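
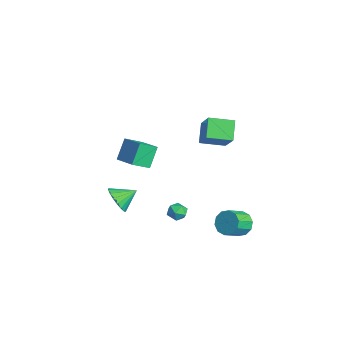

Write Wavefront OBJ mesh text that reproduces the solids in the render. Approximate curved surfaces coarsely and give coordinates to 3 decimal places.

v 2.402 0.567 -2.892
v 2.745 0.027 -2.767
v 1.815 0.393 -2.033
v 2.158 -0.147 -1.908
v 2.438 0.438 -1.845
v 2.801 0.546 -2.376
v 1.759 -0.126 -2.424
v 2.122 -0.018 -2.955
v 2.347 -0.401 -2.478
v 2.767 -0.053 -2.121
v 1.793 0.473 -2.679
v 2.213 0.821 -2.322
v 2.766 -2.3 2.464
v 2.935 -3.301 3.046
v 2.206 -1.717 3.631
v 2.375 -2.718 4.213
v 4.145 -1.822 2.887
v 4.314 -2.823 3.469
v 3.585 -1.239 4.054
v 3.754 -2.24 4.636
v 1.466 -2.975 -1.358
v 2.29 -2.803 -1.731
v 1.514 -1.865 -0.742
v 2.031 -2.64 -2.003
v 1.66 -2.544 -2.148
v 1.251 -2.533 -2.136
v 0.884 -2.61 -1.97
v 0.633 -2.759 -1.683
v 0.547 -2.95 -1.332
v 0.643 -3.147 -0.986
v 0.902 -3.309 -0.713
v 1.273 -3.405 -0.569
v 1.682 -3.416 -0.58
v 2.048 -3.34 -0.746
v 2.3 -3.191 -1.033
v 2.386 -2.999 -1.385
v 2.568 3.789 -3.948
v 3.283 3.865 -4.383
v 3.786 2.887 -3.728
v 3.072 2.811 -3.292
v 3.319 4.166 -3.962
v 3.822 3.188 -3.306
v 3.068 4.323 -3.535
v 3.572 3.345 -2.88
v 2.627 4.276 -3.266
v 3.13 3.298 -2.611
v 2.163 4.043 -3.257
v 2.666 3.065 -2.602
v 1.854 3.713 -3.512
v 2.357 2.735 -2.857
v 1.818 3.412 -3.934
v 2.321 2.434 -3.278
v 2.068 3.255 -4.36
v 2.572 2.277 -3.705
v 2.51 3.302 -4.629
v 3.013 2.324 -3.974
v 2.974 3.535 -4.638
v 3.477 2.557 -3.983
v -3.331 3.25 0.669
v -1.912 3.25 2.049
v -3.024 4.737 0.354
v -1.604 4.736 1.734
v -2.376 2.844 -0.314
v -0.956 2.843 1.066
v -2.068 4.33 -0.629
v -0.649 4.33 0.751
f 1 12 6
f 1 6 2
f 1 2 8
f 1 8 11
f 1 11 12
f 2 6 10
f 6 12 5
f 12 11 3
f 11 8 7
f 8 2 9
f 4 10 5
f 4 5 3
f 4 3 7
f 4 7 9
f 4 9 10
f 5 10 6
f 3 5 12
f 7 3 11
f 9 7 8
f 10 9 2
f 14 16 13
f 17 14 13
f 13 16 15
f 15 17 13
f 14 20 16
f 18 14 17
f 18 20 14
f 16 20 15
f 19 17 15
f 15 20 19
f 19 18 17
f 20 18 19
f 22 21 24
f 22 24 23
f 24 21 25
f 24 25 23
f 25 21 26
f 25 26 23
f 26 21 27
f 26 27 23
f 27 21 28
f 27 28 23
f 28 21 29
f 28 29 23
f 29 21 30
f 29 30 23
f 30 21 31
f 30 31 23
f 31 21 32
f 31 32 23
f 32 21 33
f 32 33 23
f 33 21 34
f 33 34 23
f 34 21 35
f 34 35 23
f 35 21 36
f 35 36 23
f 36 21 22
f 36 22 23
f 38 37 41
f 38 41 39
f 39 41 42
f 39 42 40
f 41 37 43
f 41 43 42
f 42 43 44
f 42 44 40
f 43 37 45
f 43 45 44
f 44 45 46
f 44 46 40
f 45 37 47
f 45 47 46
f 46 47 48
f 46 48 40
f 47 37 49
f 47 49 48
f 48 49 50
f 48 50 40
f 49 37 51
f 49 51 50
f 50 51 52
f 50 52 40
f 51 37 53
f 51 53 52
f 52 53 54
f 52 54 40
f 53 37 55
f 53 55 54
f 54 55 56
f 54 56 40
f 55 37 57
f 55 57 56
f 56 57 58
f 56 58 40
f 57 37 38
f 57 38 58
f 58 38 39
f 58 39 40
f 60 62 59
f 63 60 59
f 59 62 61
f 61 63 59
f 60 66 62
f 64 60 63
f 64 66 60
f 62 66 61
f 65 63 61
f 61 66 65
f 65 64 63
f 66 64 65



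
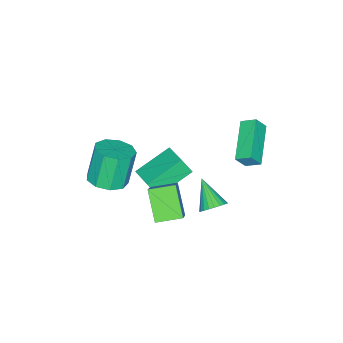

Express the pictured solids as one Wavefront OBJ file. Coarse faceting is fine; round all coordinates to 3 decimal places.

v -2.011 -2.874 -3.628
v -1.79 -3.337 -2.735
v -3.641 -2.028 -2.786
v -3.419 -2.491 -1.893
v -1.241 -1.769 -3.247
v -1.019 -2.232 -2.354
v -2.87 -0.923 -2.405
v -2.649 -1.386 -1.512
v 0.016 -1.047 -3.467
v -0.83 -1.942 -2.252
v -0.711 -0.034 -3.227
v -1.558 -0.929 -2.012
v 0.858 -0.651 -2.588
v 0.011 -1.546 -1.373
v 0.13 0.362 -2.348
v -0.716 -0.533 -1.133
v -0.153 -3.807 -2.087
v 0.566 -3.187 -1.843
v -0.089 -3.133 -0.05
v -0.807 -3.753 -0.293
v 0.028 -2.845 -2.05
v -0.627 -2.79 -0.257
v -0.595 -2.953 -2.274
v -1.249 -2.898 -0.48
v -1.01 -3.461 -2.41
v -1.665 -3.406 -0.617
v -1.025 -4.131 -2.395
v -1.679 -4.076 -0.602
v -0.631 -4.649 -2.236
v -1.286 -4.595 -0.442
v -0.014 -4.774 -2.007
v -0.668 -4.72 -0.213
v 0.539 -4.446 -1.815
v -0.116 -4.392 -0.021
v 0.768 -3.82 -1.751
v 0.113 -3.765 0.043
v -3.897 0.939 1.61
v -4.046 1.645 1.998
v -4.299 1.244 0.901
v -4.449 1.95 1.289
v -2.031 1.73 0.891
v -2.181 2.436 1.279
v -2.434 2.035 0.182
v -2.583 2.741 0.57
v 0.755 2.257 0.255
v 1.098 2.5 0.75
v 0.085 1.263 1.205
v 0.891 2.646 0.757
v 0.664 2.733 0.688
v 0.45 2.748 0.553
v 0.282 2.688 0.372
v 0.186 2.562 0.174
v 0.177 2.39 -0.013
v 0.256 2.198 -0.158
v 0.411 2.015 -0.241
v 0.618 1.869 -0.248
v 0.846 1.782 -0.179
v 1.06 1.767 -0.044
v 1.227 1.827 0.137
v 1.323 1.952 0.336
v 1.332 2.124 0.522
v 1.253 2.316 0.668
f 2 4 1
f 5 2 1
f 1 4 3
f 3 5 1
f 2 8 4
f 6 2 5
f 6 8 2
f 4 8 3
f 7 5 3
f 3 8 7
f 7 6 5
f 8 6 7
f 10 12 9
f 13 10 9
f 9 12 11
f 11 13 9
f 10 16 12
f 14 10 13
f 14 16 10
f 12 16 11
f 15 13 11
f 11 16 15
f 15 14 13
f 16 14 15
f 18 17 21
f 18 21 19
f 19 21 22
f 19 22 20
f 21 17 23
f 21 23 22
f 22 23 24
f 22 24 20
f 23 17 25
f 23 25 24
f 24 25 26
f 24 26 20
f 25 17 27
f 25 27 26
f 26 27 28
f 26 28 20
f 27 17 29
f 27 29 28
f 28 29 30
f 28 30 20
f 29 17 31
f 29 31 30
f 30 31 32
f 30 32 20
f 31 17 33
f 31 33 32
f 32 33 34
f 32 34 20
f 33 17 35
f 33 35 34
f 34 35 36
f 34 36 20
f 35 17 18
f 35 18 36
f 36 18 19
f 36 19 20
f 38 40 37
f 41 38 37
f 37 40 39
f 39 41 37
f 38 44 40
f 42 38 41
f 42 44 38
f 40 44 39
f 43 41 39
f 39 44 43
f 43 42 41
f 44 42 43
f 46 45 48
f 46 48 47
f 48 45 49
f 48 49 47
f 49 45 50
f 49 50 47
f 50 45 51
f 50 51 47
f 51 45 52
f 51 52 47
f 52 45 53
f 52 53 47
f 53 45 54
f 53 54 47
f 54 45 55
f 54 55 47
f 55 45 56
f 55 56 47
f 56 45 57
f 56 57 47
f 57 45 58
f 57 58 47
f 58 45 59
f 58 59 47
f 59 45 60
f 59 60 47
f 60 45 61
f 60 61 47
f 61 45 62
f 61 62 47
f 62 45 46
f 62 46 47



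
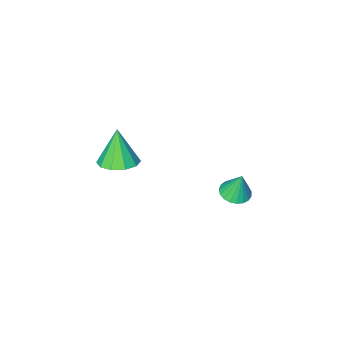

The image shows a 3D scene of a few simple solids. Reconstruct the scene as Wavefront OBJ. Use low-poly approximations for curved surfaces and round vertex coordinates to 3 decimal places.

v -2.698 3.191 -4.389
v -2.053 3.367 -4.347
v -2.842 3.429 -3.171
v -2.175 3.61 -4.409
v -2.388 3.78 -4.467
v -2.654 3.849 -4.512
v -2.928 3.804 -4.536
v -3.162 3.653 -4.534
v -3.316 3.422 -4.507
v -3.363 3.151 -4.46
v -3.295 2.888 -4.401
v -3.124 2.677 -4.34
v -2.879 2.555 -4.287
v -2.603 2.543 -4.252
v -2.343 2.643 -4.241
v -2.145 2.838 -4.255
v -2.042 3.094 -4.293
v 2.301 2.71 -0.005
v 3.124 2.77 0.149
v 2.059 2.21 1.485
v 2.906 3.226 0.266
v 2.456 3.485 0.28
v 1.947 3.447 0.185
v 1.573 3.128 0.017
v 1.477 2.649 -0.159
v 1.696 2.194 -0.276
v 2.146 1.935 -0.29
v 2.655 1.972 -0.195
v 3.029 2.291 -0.027
f 2 1 4
f 2 4 3
f 4 1 5
f 4 5 3
f 5 1 6
f 5 6 3
f 6 1 7
f 6 7 3
f 7 1 8
f 7 8 3
f 8 1 9
f 8 9 3
f 9 1 10
f 9 10 3
f 10 1 11
f 10 11 3
f 11 1 12
f 11 12 3
f 12 1 13
f 12 13 3
f 13 1 14
f 13 14 3
f 14 1 15
f 14 15 3
f 15 1 16
f 15 16 3
f 16 1 17
f 16 17 3
f 17 1 2
f 17 2 3
f 19 18 21
f 19 21 20
f 21 18 22
f 21 22 20
f 22 18 23
f 22 23 20
f 23 18 24
f 23 24 20
f 24 18 25
f 24 25 20
f 25 18 26
f 25 26 20
f 26 18 27
f 26 27 20
f 27 18 28
f 27 28 20
f 28 18 29
f 28 29 20
f 29 18 19
f 29 19 20



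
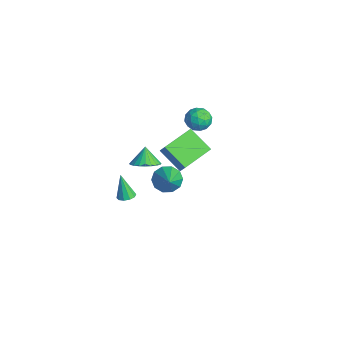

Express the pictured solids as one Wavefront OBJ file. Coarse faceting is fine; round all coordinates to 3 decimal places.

v 1.968 -4.106 2.214
v 2.649 -4.372 2.686
v 1.412 -3.874 3.146
v 2.72 -4.043 2.647
v 2.677 -3.723 2.542
v 2.526 -3.461 2.387
v 2.29 -3.298 2.205
v 2.006 -3.258 2.025
v 1.715 -3.346 1.874
v 1.463 -3.551 1.774
v 1.288 -3.84 1.742
v 1.216 -4.169 1.781
v 1.259 -4.489 1.886
v 1.41 -4.751 2.041
v 1.646 -4.914 2.223
v 1.931 -4.954 2.403
v 2.221 -4.866 2.554
v 2.473 -4.661 2.654
v -2.643 1.331 1.031
v -1.828 1.536 1.037
v -2.312 0.024 0.843
v -1.497 0.229 0.849
v -1.949 0.284 1.556
v -2.154 1.092 1.672
v -1.986 0.468 0.208
v -2.191 1.276 0.324
v -1.421 1.003 0.528
v -1.399 0.89 1.361
v -2.741 0.67 0.519
v -2.719 0.557 1.352
v -2.264 1.548 1.05
v -1.876 0.012 0.83
v -2.142 0.044 1.245
v -1.662 0.165 1.249
v -2.456 1.287 1.423
v -1.977 1.408 1.427
v -2.048 0.672 1.732
v -2.163 0.152 0.453
v -1.684 0.273 0.457
v -2.478 1.395 0.631
v -1.998 1.516 0.635
v -2.092 0.888 0.148
v -1.546 1.356 0.755
v -1.352 0.588 0.645
v -1.639 0.728 0.268
v -1.76 1.203 0.336
v -1.533 1.289 1.244
v -1.339 0.521 1.134
v -1.605 0.553 1.55
v -1.725 1.028 1.618
v -1.294 0.976 0.946
v -2.801 1.039 0.746
v -2.607 0.271 0.636
v -2.415 0.532 0.262
v -2.535 1.007 0.33
v -2.788 0.972 1.235
v -2.594 0.204 1.125
v -2.38 0.357 1.544
v -2.501 0.832 1.612
v -2.846 0.584 0.934
v 2.2 -3.352 3.291
v 2.755 -3.295 4.06
v 1.525 -1.557 3.644
v 2.08 -1.5 4.413
v 3.44 -2.7 2.347
v 3.995 -2.643 3.116
v 2.765 -0.905 2.7
v 3.32 -0.848 3.469
v -1.481 -3.913 -3.956
v -1.057 -3.572 -3.787
v -1.999 -4.047 -2.384
v -1.335 -3.37 -3.861
v -1.67 -3.375 -3.972
v -1.932 -3.586 -4.077
v -2.022 -3.922 -4.135
v -1.905 -4.254 -4.125
v -1.626 -4.456 -4.05
v -1.292 -4.451 -3.939
v -1.03 -4.24 -3.835
v -0.94 -3.904 -3.777
v -2.295 -1.054 -4.212
v -1.879 -1.517 -4.889
v -0.785 -1.546 -2.948
v -1.693 -0.98 -4.903
v -1.737 -0.471 -4.653
v -1.994 -0.185 -4.234
v -2.367 -0.231 -3.807
v -2.712 -0.592 -3.534
v -2.898 -1.129 -3.52
v -2.854 -1.637 -3.771
v -2.597 -1.923 -4.19
v -2.224 -1.877 -4.617
f 2 1 4
f 2 4 3
f 4 1 5
f 4 5 3
f 5 1 6
f 5 6 3
f 6 1 7
f 6 7 3
f 7 1 8
f 7 8 3
f 8 1 9
f 8 9 3
f 9 1 10
f 9 10 3
f 10 1 11
f 10 11 3
f 11 1 12
f 11 12 3
f 12 1 13
f 12 13 3
f 13 1 14
f 13 14 3
f 14 1 15
f 14 15 3
f 15 1 16
f 15 16 3
f 16 1 17
f 16 17 3
f 17 1 18
f 17 18 3
f 18 1 2
f 18 2 3
f 19 56 35
f 56 30 59
f 35 59 24
f 56 59 35
f 19 35 31
f 35 24 36
f 31 36 20
f 35 36 31
f 19 31 40
f 31 20 41
f 40 41 26
f 31 41 40
f 19 40 52
f 40 26 55
f 52 55 29
f 40 55 52
f 19 52 56
f 52 29 60
f 56 60 30
f 52 60 56
f 20 36 47
f 36 24 50
f 47 50 28
f 36 50 47
f 24 59 37
f 59 30 58
f 37 58 23
f 59 58 37
f 30 60 57
f 60 29 53
f 57 53 21
f 60 53 57
f 29 55 54
f 55 26 42
f 54 42 25
f 55 42 54
f 26 41 46
f 41 20 43
f 46 43 27
f 41 43 46
f 22 48 34
f 48 28 49
f 34 49 23
f 48 49 34
f 22 34 32
f 34 23 33
f 32 33 21
f 34 33 32
f 22 32 39
f 32 21 38
f 39 38 25
f 32 38 39
f 22 39 44
f 39 25 45
f 44 45 27
f 39 45 44
f 22 44 48
f 44 27 51
f 48 51 28
f 44 51 48
f 23 49 37
f 49 28 50
f 37 50 24
f 49 50 37
f 21 33 57
f 33 23 58
f 57 58 30
f 33 58 57
f 25 38 54
f 38 21 53
f 54 53 29
f 38 53 54
f 27 45 46
f 45 25 42
f 46 42 26
f 45 42 46
f 28 51 47
f 51 27 43
f 47 43 20
f 51 43 47
f 62 64 61
f 65 62 61
f 61 64 63
f 63 65 61
f 62 68 64
f 66 62 65
f 66 68 62
f 64 68 63
f 67 65 63
f 63 68 67
f 67 66 65
f 68 66 67
f 70 69 72
f 70 72 71
f 72 69 73
f 72 73 71
f 73 69 74
f 73 74 71
f 74 69 75
f 74 75 71
f 75 69 76
f 75 76 71
f 76 69 77
f 76 77 71
f 77 69 78
f 77 78 71
f 78 69 79
f 78 79 71
f 79 69 80
f 79 80 71
f 80 69 70
f 80 70 71
f 82 81 84
f 82 84 83
f 84 81 85
f 84 85 83
f 85 81 86
f 85 86 83
f 86 81 87
f 86 87 83
f 87 81 88
f 87 88 83
f 88 81 89
f 88 89 83
f 89 81 90
f 89 90 83
f 90 81 91
f 90 91 83
f 91 81 92
f 91 92 83
f 92 81 82
f 92 82 83



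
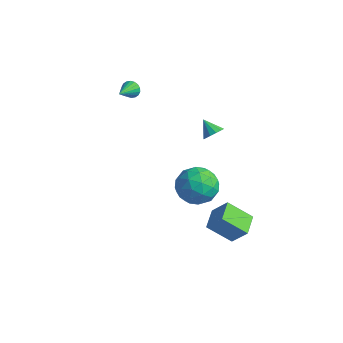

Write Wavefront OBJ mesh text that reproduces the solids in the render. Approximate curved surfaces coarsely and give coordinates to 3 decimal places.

v 2.653 2.177 -0.506
v 3.754 2.301 -0.021
v 2.566 0.339 0.161
v 3.667 0.463 0.646
v 2.73 1.073 1.108
v 2.784 2.209 0.696
v 3.536 0.431 -0.556
v 3.59 1.567 -0.968
v 4.299 1.222 -0.051
v 3.801 1.618 0.977
v 2.519 1.022 -0.837
v 2.021 1.418 0.191
v 3.211 2.4 -0.322
v 3.109 0.24 0.462
v 2.558 0.598 0.733
v 3.205 0.671 1.018
v 2.641 2.346 0.099
v 3.288 2.419 0.385
v 2.686 1.697 1.048
v 3.032 0.221 -0.245
v 3.679 0.294 0.041
v 3.115 1.969 -0.878
v 3.762 2.042 -0.593
v 3.634 0.943 -0.908
v 4.179 1.839 -0.055
v 4.128 0.759 0.337
v 4.051 0.74 -0.369
v 4.082 1.408 -0.611
v 3.886 2.072 0.55
v 3.835 0.992 0.941
v 3.284 1.35 1.213
v 3.316 2.018 0.971
v 4.207 1.438 0.532
v 2.485 1.648 -0.801
v 2.434 0.568 -0.41
v 3.004 0.622 -0.831
v 3.036 1.29 -1.073
v 2.192 1.881 -0.197
v 2.141 0.801 0.195
v 2.238 1.232 0.751
v 2.269 1.9 0.509
v 2.113 1.202 -0.392
v 3.113 2.063 -3.905
v 3.926 2.373 -2.86
v 2.431 3.163 -3.7
v 3.244 3.472 -2.654
v 4.156 2.908 -4.966
v 4.969 3.217 -3.92
v 3.474 4.007 -4.76
v 4.287 4.317 -3.715
v -3.139 2.651 3.201
v -2.753 2.61 2.811
v -2.741 1.469 3.719
v -2.637 2.728 2.991
v -2.62 2.831 3.213
v -2.706 2.898 3.432
v -2.877 2.916 3.605
v -3.101 2.882 3.699
v -3.332 2.801 3.693
v -3.525 2.691 3.59
v -3.642 2.573 3.41
v -3.659 2.47 3.189
v -3.573 2.403 2.97
v -3.401 2.385 2.797
v -3.177 2.42 2.703
v -2.946 2.5 2.709
v 2.585 3.062 2.81
v 2.969 3.188 3.267
v 1.795 3.078 3.47
v 2.869 3.49 3.139
v 2.678 3.657 2.907
v 2.458 3.635 2.644
v 2.278 3.431 2.433
v 2.196 3.11 2.343
v 2.238 2.773 2.4
v 2.389 2.529 2.588
v 2.603 2.453 2.846
v 2.812 2.571 3.093
v 2.948 2.845 3.25
f 1 38 17
f 38 12 41
f 17 41 6
f 38 41 17
f 1 17 13
f 17 6 18
f 13 18 2
f 17 18 13
f 1 13 22
f 13 2 23
f 22 23 8
f 13 23 22
f 1 22 34
f 22 8 37
f 34 37 11
f 22 37 34
f 1 34 38
f 34 11 42
f 38 42 12
f 34 42 38
f 2 18 29
f 18 6 32
f 29 32 10
f 18 32 29
f 6 41 19
f 41 12 40
f 19 40 5
f 41 40 19
f 12 42 39
f 42 11 35
f 39 35 3
f 42 35 39
f 11 37 36
f 37 8 24
f 36 24 7
f 37 24 36
f 8 23 28
f 23 2 25
f 28 25 9
f 23 25 28
f 4 30 16
f 30 10 31
f 16 31 5
f 30 31 16
f 4 16 14
f 16 5 15
f 14 15 3
f 16 15 14
f 4 14 21
f 14 3 20
f 21 20 7
f 14 20 21
f 4 21 26
f 21 7 27
f 26 27 9
f 21 27 26
f 4 26 30
f 26 9 33
f 30 33 10
f 26 33 30
f 5 31 19
f 31 10 32
f 19 32 6
f 31 32 19
f 3 15 39
f 15 5 40
f 39 40 12
f 15 40 39
f 7 20 36
f 20 3 35
f 36 35 11
f 20 35 36
f 9 27 28
f 27 7 24
f 28 24 8
f 27 24 28
f 10 33 29
f 33 9 25
f 29 25 2
f 33 25 29
f 44 46 43
f 47 44 43
f 43 46 45
f 45 47 43
f 44 50 46
f 48 44 47
f 48 50 44
f 46 50 45
f 49 47 45
f 45 50 49
f 49 48 47
f 50 48 49
f 52 51 54
f 52 54 53
f 54 51 55
f 54 55 53
f 55 51 56
f 55 56 53
f 56 51 57
f 56 57 53
f 57 51 58
f 57 58 53
f 58 51 59
f 58 59 53
f 59 51 60
f 59 60 53
f 60 51 61
f 60 61 53
f 61 51 62
f 61 62 53
f 62 51 63
f 62 63 53
f 63 51 64
f 63 64 53
f 64 51 65
f 64 65 53
f 65 51 66
f 65 66 53
f 66 51 52
f 66 52 53
f 68 67 70
f 68 70 69
f 70 67 71
f 70 71 69
f 71 67 72
f 71 72 69
f 72 67 73
f 72 73 69
f 73 67 74
f 73 74 69
f 74 67 75
f 74 75 69
f 75 67 76
f 75 76 69
f 76 67 77
f 76 77 69
f 77 67 78
f 77 78 69
f 78 67 79
f 78 79 69
f 79 67 68
f 79 68 69



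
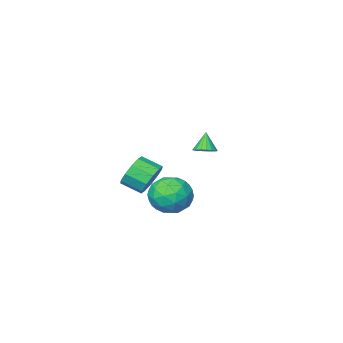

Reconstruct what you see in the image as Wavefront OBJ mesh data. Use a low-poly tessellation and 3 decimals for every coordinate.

v 0.83 1.468 -1.861
v 1.281 1.93 -0.902
v 2.539 1.37 -2.618
v 2.99 1.832 -1.659
v 2.549 0.763 -1.634
v 1.493 0.824 -1.166
v 2.327 2.476 -2.354
v 1.271 2.537 -1.886
v 2.207 2.553 -1.207
v 2.344 1.495 -0.761
v 1.476 1.805 -2.759
v 1.613 0.747 -2.313
v 0.906 1.707 -1.315
v 2.914 1.593 -2.205
v 2.655 0.964 -2.19
v 2.92 1.236 -1.626
v 1.03 1.057 -1.47
v 1.295 1.329 -0.906
v 2.04 0.643 -1.336
v 2.525 1.971 -2.614
v 2.79 2.243 -2.05
v 0.9 2.064 -1.894
v 1.165 2.336 -1.33
v 1.78 2.657 -2.184
v 1.715 2.345 -0.93
v 2.719 2.288 -1.375
v 2.33 2.666 -1.784
v 1.709 2.702 -1.509
v 1.796 1.723 -0.668
v 2.8 1.666 -1.114
v 2.54 1.038 -1.099
v 1.92 1.073 -0.823
v 2.339 2.09 -0.848
v 1.02 1.634 -2.406
v 2.024 1.577 -2.852
v 1.9 2.227 -2.697
v 1.28 2.262 -2.421
v 1.101 1.012 -2.145
v 2.105 0.955 -2.59
v 2.111 0.598 -2.011
v 1.49 0.634 -1.736
v 1.481 1.21 -2.672
v 2.855 1.531 -0.581
v 3.41 1.488 -1.326
v 4.02 0.666 -0.824
v 3.465 0.709 -0.079
v 3.631 1.874 -0.962
v 4.241 1.052 -0.46
v 3.556 2.129 -0.453
v 4.165 1.307 0.049
v 3.213 2.156 0.008
v 3.822 1.334 0.51
v 2.733 1.944 0.243
v 3.343 1.122 0.745
v 2.3 1.574 0.164
v 2.91 0.752 0.666
v 2.079 1.188 -0.2
v 2.689 0.366 0.302
v 2.155 0.933 -0.709
v 2.764 0.111 -0.207
v 2.498 0.906 -1.17
v 3.107 0.084 -0.668
v 2.977 1.118 -1.405
v 3.587 0.296 -0.903
v -3.137 -2.815 -1.616
v -2.553 -2.738 -1.393
v -3.483 -3.225 -0.564
v -2.674 -2.491 -1.337
v -2.887 -2.309 -1.336
v -3.15 -2.227 -1.391
v -3.41 -2.262 -1.49
v -3.616 -2.406 -1.614
v -3.727 -2.631 -1.738
v -3.721 -2.893 -1.838
v -3.6 -3.14 -1.894
v -3.387 -3.322 -1.895
v -3.124 -3.404 -1.84
v -2.864 -3.369 -1.741
v -2.658 -3.225 -1.617
v -2.547 -3 -1.493
f 1 38 17
f 38 12 41
f 17 41 6
f 38 41 17
f 1 17 13
f 17 6 18
f 13 18 2
f 17 18 13
f 1 13 22
f 13 2 23
f 22 23 8
f 13 23 22
f 1 22 34
f 22 8 37
f 34 37 11
f 22 37 34
f 1 34 38
f 34 11 42
f 38 42 12
f 34 42 38
f 2 18 29
f 18 6 32
f 29 32 10
f 18 32 29
f 6 41 19
f 41 12 40
f 19 40 5
f 41 40 19
f 12 42 39
f 42 11 35
f 39 35 3
f 42 35 39
f 11 37 36
f 37 8 24
f 36 24 7
f 37 24 36
f 8 23 28
f 23 2 25
f 28 25 9
f 23 25 28
f 4 30 16
f 30 10 31
f 16 31 5
f 30 31 16
f 4 16 14
f 16 5 15
f 14 15 3
f 16 15 14
f 4 14 21
f 14 3 20
f 21 20 7
f 14 20 21
f 4 21 26
f 21 7 27
f 26 27 9
f 21 27 26
f 4 26 30
f 26 9 33
f 30 33 10
f 26 33 30
f 5 31 19
f 31 10 32
f 19 32 6
f 31 32 19
f 3 15 39
f 15 5 40
f 39 40 12
f 15 40 39
f 7 20 36
f 20 3 35
f 36 35 11
f 20 35 36
f 9 27 28
f 27 7 24
f 28 24 8
f 27 24 28
f 10 33 29
f 33 9 25
f 29 25 2
f 33 25 29
f 44 43 47
f 44 47 45
f 45 47 48
f 45 48 46
f 47 43 49
f 47 49 48
f 48 49 50
f 48 50 46
f 49 43 51
f 49 51 50
f 50 51 52
f 50 52 46
f 51 43 53
f 51 53 52
f 52 53 54
f 52 54 46
f 53 43 55
f 53 55 54
f 54 55 56
f 54 56 46
f 55 43 57
f 55 57 56
f 56 57 58
f 56 58 46
f 57 43 59
f 57 59 58
f 58 59 60
f 58 60 46
f 59 43 61
f 59 61 60
f 60 61 62
f 60 62 46
f 61 43 63
f 61 63 62
f 62 63 64
f 62 64 46
f 63 43 44
f 63 44 64
f 64 44 45
f 64 45 46
f 66 65 68
f 66 68 67
f 68 65 69
f 68 69 67
f 69 65 70
f 69 70 67
f 70 65 71
f 70 71 67
f 71 65 72
f 71 72 67
f 72 65 73
f 72 73 67
f 73 65 74
f 73 74 67
f 74 65 75
f 74 75 67
f 75 65 76
f 75 76 67
f 76 65 77
f 76 77 67
f 77 65 78
f 77 78 67
f 78 65 79
f 78 79 67
f 79 65 80
f 79 80 67
f 80 65 66
f 80 66 67



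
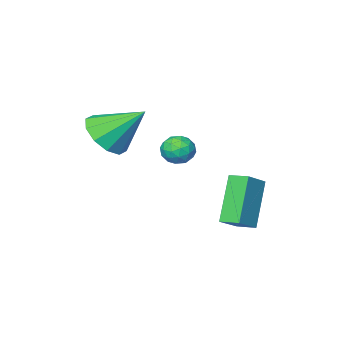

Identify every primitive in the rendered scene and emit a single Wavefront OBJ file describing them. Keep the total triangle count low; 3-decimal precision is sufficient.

v 0.189 0.315 -2.192
v 1.159 0.594 -1.562
v -0.119 1.062 -2.049
v 0.852 1.34 -1.419
v 1.128 1.04 -3.961
v 2.099 1.318 -3.331
v 0.821 1.786 -3.818
v 1.791 2.065 -3.188
v 3.958 -3.045 -0.158
v 4.847 -2.449 -0.016
v 3.002 -1.935 1.158
v 4.49 -2.173 -0.508
v 3.93 -2.23 -0.866
v 3.38 -2.599 -0.954
v 3.052 -3.138 -0.738
v 3.069 -3.642 -0.3
v 3.426 -3.918 0.192
v 3.986 -3.86 0.55
v 4.536 -3.492 0.638
v 4.864 -2.953 0.422
v 3.632 1.45 0.141
v 4.072 1.221 0.58
v 3.048 0.559 0.26
v 3.488 0.33 0.699
v 3.105 0.847 0.854
v 3.466 1.398 0.781
v 3.654 0.382 0.059
v 4.015 0.933 -0.014
v 4.086 0.561 0.53
v 3.746 0.848 1.02
v 3.374 0.932 -0.18
v 3.034 1.219 0.31
v 3.903 1.414 0.35
v 3.217 0.366 0.49
v 2.992 0.67 0.581
v 3.25 0.535 0.839
v 3.547 1.518 0.468
v 3.805 1.383 0.726
v 3.237 1.163 0.887
v 3.315 0.397 0.114
v 3.573 0.262 0.372
v 3.87 1.245 0.001
v 4.128 1.11 0.259
v 3.883 0.617 -0.047
v 4.17 0.891 0.579
v 3.827 0.367 0.648
v 3.925 0.398 0.272
v 4.136 0.722 0.229
v 3.97 1.06 0.867
v 3.627 0.536 0.937
v 3.402 0.84 1.028
v 3.614 1.164 0.985
v 3.978 0.672 0.837
v 3.493 1.244 -0.097
v 3.15 0.72 -0.027
v 3.506 0.616 -0.145
v 3.718 0.94 -0.188
v 3.293 1.413 0.192
v 2.95 0.889 0.261
v 2.984 1.058 0.611
v 3.195 1.382 0.568
v 3.142 1.108 0.003
f 2 4 1
f 5 2 1
f 1 4 3
f 3 5 1
f 2 8 4
f 6 2 5
f 6 8 2
f 4 8 3
f 7 5 3
f 3 8 7
f 7 6 5
f 8 6 7
f 10 9 12
f 10 12 11
f 12 9 13
f 12 13 11
f 13 9 14
f 13 14 11
f 14 9 15
f 14 15 11
f 15 9 16
f 15 16 11
f 16 9 17
f 16 17 11
f 17 9 18
f 17 18 11
f 18 9 19
f 18 19 11
f 19 9 20
f 19 20 11
f 20 9 10
f 20 10 11
f 21 58 37
f 58 32 61
f 37 61 26
f 58 61 37
f 21 37 33
f 37 26 38
f 33 38 22
f 37 38 33
f 21 33 42
f 33 22 43
f 42 43 28
f 33 43 42
f 21 42 54
f 42 28 57
f 54 57 31
f 42 57 54
f 21 54 58
f 54 31 62
f 58 62 32
f 54 62 58
f 22 38 49
f 38 26 52
f 49 52 30
f 38 52 49
f 26 61 39
f 61 32 60
f 39 60 25
f 61 60 39
f 32 62 59
f 62 31 55
f 59 55 23
f 62 55 59
f 31 57 56
f 57 28 44
f 56 44 27
f 57 44 56
f 28 43 48
f 43 22 45
f 48 45 29
f 43 45 48
f 24 50 36
f 50 30 51
f 36 51 25
f 50 51 36
f 24 36 34
f 36 25 35
f 34 35 23
f 36 35 34
f 24 34 41
f 34 23 40
f 41 40 27
f 34 40 41
f 24 41 46
f 41 27 47
f 46 47 29
f 41 47 46
f 24 46 50
f 46 29 53
f 50 53 30
f 46 53 50
f 25 51 39
f 51 30 52
f 39 52 26
f 51 52 39
f 23 35 59
f 35 25 60
f 59 60 32
f 35 60 59
f 27 40 56
f 40 23 55
f 56 55 31
f 40 55 56
f 29 47 48
f 47 27 44
f 48 44 28
f 47 44 48
f 30 53 49
f 53 29 45
f 49 45 22
f 53 45 49



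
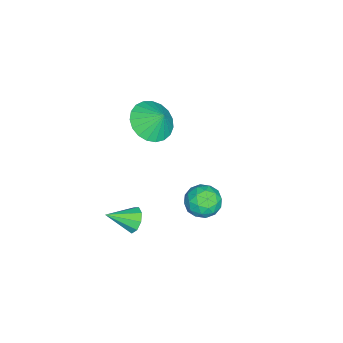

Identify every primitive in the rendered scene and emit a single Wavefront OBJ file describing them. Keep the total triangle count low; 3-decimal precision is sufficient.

v 2.201 4.389 0.944
v 3.006 4.541 0.922
v 2.414 3.379 1.778
v 3.219 3.531 1.756
v 2.711 4.06 2.124
v 2.58 4.684 1.608
v 2.84 3.236 1.092
v 2.709 3.86 0.576
v 3.402 3.828 1.014
v 3.322 4.338 1.652
v 2.098 3.582 1.048
v 2.018 4.092 1.686
v 2.585 4.554 0.86
v 2.835 3.366 1.84
v 2.537 3.677 2.056
v 3.01 3.767 2.044
v 2.334 4.638 1.263
v 2.808 4.727 1.25
v 2.634 4.445 1.956
v 2.612 3.193 1.45
v 3.086 3.282 1.437
v 2.41 4.153 0.656
v 2.883 4.243 0.644
v 2.786 3.475 0.744
v 3.291 4.224 0.901
v 3.416 3.631 1.391
v 3.193 3.457 1.001
v 3.116 3.824 0.698
v 3.244 4.524 1.276
v 3.369 3.93 1.766
v 3.071 4.241 1.982
v 2.993 4.608 1.679
v 3.476 4.105 1.33
v 2.051 3.99 0.934
v 2.176 3.396 1.424
v 2.427 3.312 1.021
v 2.349 3.679 0.718
v 2.004 4.289 1.309
v 2.129 3.696 1.799
v 2.304 4.096 2.002
v 2.227 4.463 1.699
v 1.944 3.815 1.37
v -2.431 0.404 0.506
v -1.578 -0.208 0.714
v -2.189 1.036 1.374
v -1.407 0.1 0.443
v -1.412 0.461 0.182
v -1.594 0.811 -0.022
v -1.92 1.092 -0.136
v -2.335 1.253 -0.138
v -2.766 1.268 -0.029
v -3.139 1.134 0.173
v -3.39 0.873 0.432
v -3.474 0.531 0.704
v -3.379 0.168 0.942
v -3.119 -0.155 1.104
v -2.741 -0.381 1.163
v -2.308 -0.471 1.109
v -1.897 -0.41 0.95
v 2.557 1.039 -1.067
v 2.893 1.436 -0.695
v 3.083 -0.019 -0.413
v 2.504 1.355 -0.513
v 2.139 1.125 -0.59
v 1.969 0.855 -0.89
v 2.075 0.671 -1.273
v 2.406 0.659 -1.559
v 2.807 0.825 -1.615
v 3.091 1.09 -1.415
v 3.125 1.332 -1.051
f 1 38 17
f 38 12 41
f 17 41 6
f 38 41 17
f 1 17 13
f 17 6 18
f 13 18 2
f 17 18 13
f 1 13 22
f 13 2 23
f 22 23 8
f 13 23 22
f 1 22 34
f 22 8 37
f 34 37 11
f 22 37 34
f 1 34 38
f 34 11 42
f 38 42 12
f 34 42 38
f 2 18 29
f 18 6 32
f 29 32 10
f 18 32 29
f 6 41 19
f 41 12 40
f 19 40 5
f 41 40 19
f 12 42 39
f 42 11 35
f 39 35 3
f 42 35 39
f 11 37 36
f 37 8 24
f 36 24 7
f 37 24 36
f 8 23 28
f 23 2 25
f 28 25 9
f 23 25 28
f 4 30 16
f 30 10 31
f 16 31 5
f 30 31 16
f 4 16 14
f 16 5 15
f 14 15 3
f 16 15 14
f 4 14 21
f 14 3 20
f 21 20 7
f 14 20 21
f 4 21 26
f 21 7 27
f 26 27 9
f 21 27 26
f 4 26 30
f 26 9 33
f 30 33 10
f 26 33 30
f 5 31 19
f 31 10 32
f 19 32 6
f 31 32 19
f 3 15 39
f 15 5 40
f 39 40 12
f 15 40 39
f 7 20 36
f 20 3 35
f 36 35 11
f 20 35 36
f 9 27 28
f 27 7 24
f 28 24 8
f 27 24 28
f 10 33 29
f 33 9 25
f 29 25 2
f 33 25 29
f 44 43 46
f 44 46 45
f 46 43 47
f 46 47 45
f 47 43 48
f 47 48 45
f 48 43 49
f 48 49 45
f 49 43 50
f 49 50 45
f 50 43 51
f 50 51 45
f 51 43 52
f 51 52 45
f 52 43 53
f 52 53 45
f 53 43 54
f 53 54 45
f 54 43 55
f 54 55 45
f 55 43 56
f 55 56 45
f 56 43 57
f 56 57 45
f 57 43 58
f 57 58 45
f 58 43 59
f 58 59 45
f 59 43 44
f 59 44 45
f 61 60 63
f 61 63 62
f 63 60 64
f 63 64 62
f 64 60 65
f 64 65 62
f 65 60 66
f 65 66 62
f 66 60 67
f 66 67 62
f 67 60 68
f 67 68 62
f 68 60 69
f 68 69 62
f 69 60 70
f 69 70 62
f 70 60 61
f 70 61 62



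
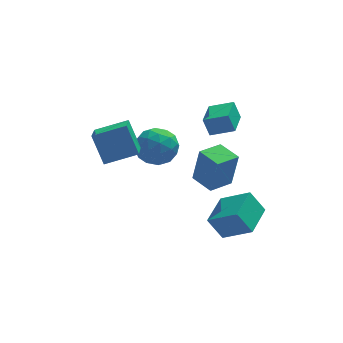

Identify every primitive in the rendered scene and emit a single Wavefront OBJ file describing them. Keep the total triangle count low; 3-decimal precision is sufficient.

v 1.305 2.3 0.701
v 1.002 2.56 1.672
v 1.878 3.861 0.462
v 1.574 4.121 1.433
v 2.486 1.939 1.167
v 2.182 2.199 2.138
v 3.058 3.5 0.928
v 2.755 3.76 1.899
v 0.493 2.439 -2.568
v 0.825 2.428 -0.576
v 1.676 3.18 -2.761
v 2.008 3.169 -0.769
v 1.192 1.291 -2.691
v 1.524 1.28 -0.699
v 2.375 2.032 -2.884
v 2.707 2.021 -0.892
v -4.159 -0.205 1.255
v -4.614 0.665 2.68
v -3.841 1.49 0.323
v -4.296 2.359 1.747
v -2.504 -0.219 1.793
v -2.959 0.65 3.217
v -2.186 1.475 0.86
v -2.641 2.345 2.285
v 1.197 -2.016 -3.42
v 0.504 -1.707 -2.279
v 2.131 -0.402 -3.29
v 1.437 -0.092 -2.15
v 2.463 -2.828 -2.43
v 1.769 -2.518 -1.29
v 3.396 -1.213 -2.301
v 2.703 -0.904 -1.16
v -2.293 2.431 0.018
v -1.355 3.105 0.079
v -1.305 0.995 0.701
v -0.367 1.669 0.762
v -1.262 1.857 1.471
v -1.872 2.744 1.049
v -0.788 1.356 -0.269
v -1.398 2.243 -0.691
v -0.425 2.44 -0.098
v -0.718 2.75 0.977
v -1.942 1.35 -0.197
v -2.235 1.66 0.878
v -1.91 2.894 -0.011
v -0.75 1.206 0.791
v -1.276 1.316 1.208
v -0.724 1.713 1.244
v -2.214 2.682 0.559
v -1.663 3.078 0.595
v -1.609 2.345 1.413
v -0.997 1.022 0.185
v -0.446 1.418 0.221
v -1.936 2.387 -0.464
v -1.384 2.784 -0.428
v -1.051 1.755 -0.633
v -0.812 2.899 -0.079
v -0.232 2.055 0.322
v -0.479 1.871 -0.284
v -0.838 2.393 -0.532
v -0.984 3.082 0.552
v -0.404 2.238 0.954
v -0.93 2.348 1.37
v -1.289 2.87 1.122
v -0.438 2.691 0.448
v -2.256 1.862 -0.174
v -1.676 1.018 0.228
v -1.371 1.23 -0.342
v -1.73 1.752 -0.59
v -2.428 2.045 0.458
v -1.848 1.201 0.859
v -1.822 1.707 1.312
v -2.181 2.229 1.064
v -2.222 1.409 0.332
f 2 4 1
f 5 2 1
f 1 4 3
f 3 5 1
f 2 8 4
f 6 2 5
f 6 8 2
f 4 8 3
f 7 5 3
f 3 8 7
f 7 6 5
f 8 6 7
f 10 12 9
f 13 10 9
f 9 12 11
f 11 13 9
f 10 16 12
f 14 10 13
f 14 16 10
f 12 16 11
f 15 13 11
f 11 16 15
f 15 14 13
f 16 14 15
f 18 20 17
f 21 18 17
f 17 20 19
f 19 21 17
f 18 24 20
f 22 18 21
f 22 24 18
f 20 24 19
f 23 21 19
f 19 24 23
f 23 22 21
f 24 22 23
f 26 28 25
f 29 26 25
f 25 28 27
f 27 29 25
f 26 32 28
f 30 26 29
f 30 32 26
f 28 32 27
f 31 29 27
f 27 32 31
f 31 30 29
f 32 30 31
f 33 70 49
f 70 44 73
f 49 73 38
f 70 73 49
f 33 49 45
f 49 38 50
f 45 50 34
f 49 50 45
f 33 45 54
f 45 34 55
f 54 55 40
f 45 55 54
f 33 54 66
f 54 40 69
f 66 69 43
f 54 69 66
f 33 66 70
f 66 43 74
f 70 74 44
f 66 74 70
f 34 50 61
f 50 38 64
f 61 64 42
f 50 64 61
f 38 73 51
f 73 44 72
f 51 72 37
f 73 72 51
f 44 74 71
f 74 43 67
f 71 67 35
f 74 67 71
f 43 69 68
f 69 40 56
f 68 56 39
f 69 56 68
f 40 55 60
f 55 34 57
f 60 57 41
f 55 57 60
f 36 62 48
f 62 42 63
f 48 63 37
f 62 63 48
f 36 48 46
f 48 37 47
f 46 47 35
f 48 47 46
f 36 46 53
f 46 35 52
f 53 52 39
f 46 52 53
f 36 53 58
f 53 39 59
f 58 59 41
f 53 59 58
f 36 58 62
f 58 41 65
f 62 65 42
f 58 65 62
f 37 63 51
f 63 42 64
f 51 64 38
f 63 64 51
f 35 47 71
f 47 37 72
f 71 72 44
f 47 72 71
f 39 52 68
f 52 35 67
f 68 67 43
f 52 67 68
f 41 59 60
f 59 39 56
f 60 56 40
f 59 56 60
f 42 65 61
f 65 41 57
f 61 57 34
f 65 57 61



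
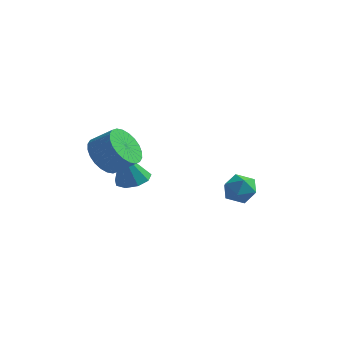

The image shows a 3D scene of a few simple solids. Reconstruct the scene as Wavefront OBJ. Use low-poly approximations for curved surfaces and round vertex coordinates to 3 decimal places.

v 1.725 2.802 1.214
v 2.43 3.013 0.998
v 1.63 2.087 0.202
v 2.335 2.298 -0.014
v 2.24 1.851 0.603
v 2.299 2.293 1.228
v 1.761 2.807 -0.028
v 1.82 3.249 0.597
v 2.453 3.017 0.23
v 2.749 2.425 0.62
v 1.311 2.675 0.58
v 1.607 2.083 0.97
v -2.967 3.265 -0.192
v -2.448 2.7 -0.249
v -3.273 2.815 1.492
v -2.214 3.143 -0.088
v -2.333 3.644 0.024
v -2.748 3.967 0.035
v -3.266 3.962 -0.06
v -3.644 3.631 -0.217
v -3.705 3.129 -0.363
v -3.421 2.69 -0.428
v -2.924 2.521 -0.383
v -3.166 1.22 1.883
v -2.686 1.631 1.161
v -1.774 1.751 1.834
v -2.254 1.34 2.557
v -2.844 1.93 1.322
v -1.933 2.049 1.996
v -3.052 2.12 1.569
v -2.14 2.24 2.243
v -3.277 2.174 1.864
v -2.365 2.293 2.538
v -3.485 2.082 2.161
v -2.573 2.201 2.835
v -3.644 1.859 2.417
v -2.733 1.979 3.091
v -3.731 1.539 2.591
v -2.819 1.658 3.265
v -3.731 1.17 2.657
v -2.82 1.29 3.331
v -3.646 0.809 2.606
v -2.734 0.929 3.279
v -3.487 0.511 2.444
v -2.576 0.63 3.118
v -3.28 0.32 2.197
v -2.368 0.44 2.871
v -3.055 0.267 1.902
v -2.143 0.386 2.576
v -2.847 0.359 1.605
v -1.935 0.478 2.279
v -2.687 0.581 1.349
v -1.776 0.701 2.023
v -2.601 0.902 1.175
v -1.689 1.021 1.849
v -2.6 1.27 1.109
v -1.689 1.39 1.783
f 1 12 6
f 1 6 2
f 1 2 8
f 1 8 11
f 1 11 12
f 2 6 10
f 6 12 5
f 12 11 3
f 11 8 7
f 8 2 9
f 4 10 5
f 4 5 3
f 4 3 7
f 4 7 9
f 4 9 10
f 5 10 6
f 3 5 12
f 7 3 11
f 9 7 8
f 10 9 2
f 14 13 16
f 14 16 15
f 16 13 17
f 16 17 15
f 17 13 18
f 17 18 15
f 18 13 19
f 18 19 15
f 19 13 20
f 19 20 15
f 20 13 21
f 20 21 15
f 21 13 22
f 21 22 15
f 22 13 23
f 22 23 15
f 23 13 14
f 23 14 15
f 25 24 28
f 25 28 26
f 26 28 29
f 26 29 27
f 28 24 30
f 28 30 29
f 29 30 31
f 29 31 27
f 30 24 32
f 30 32 31
f 31 32 33
f 31 33 27
f 32 24 34
f 32 34 33
f 33 34 35
f 33 35 27
f 34 24 36
f 34 36 35
f 35 36 37
f 35 37 27
f 36 24 38
f 36 38 37
f 37 38 39
f 37 39 27
f 38 24 40
f 38 40 39
f 39 40 41
f 39 41 27
f 40 24 42
f 40 42 41
f 41 42 43
f 41 43 27
f 42 24 44
f 42 44 43
f 43 44 45
f 43 45 27
f 44 24 46
f 44 46 45
f 45 46 47
f 45 47 27
f 46 24 48
f 46 48 47
f 47 48 49
f 47 49 27
f 48 24 50
f 48 50 49
f 49 50 51
f 49 51 27
f 50 24 52
f 50 52 51
f 51 52 53
f 51 53 27
f 52 24 54
f 52 54 53
f 53 54 55
f 53 55 27
f 54 24 56
f 54 56 55
f 55 56 57
f 55 57 27
f 56 24 25
f 56 25 57
f 57 25 26
f 57 26 27



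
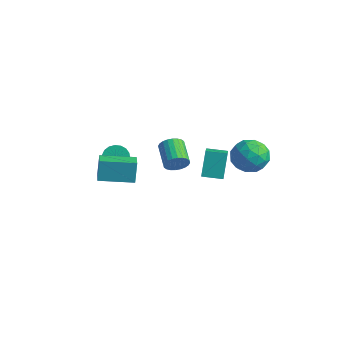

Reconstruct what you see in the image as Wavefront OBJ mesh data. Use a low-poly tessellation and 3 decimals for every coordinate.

v -1.897 1.668 -2.845
v -1.505 1.804 -2.138
v -2.87 2.668 -1.547
v -3.263 2.532 -2.255
v -1.417 2.06 -2.309
v -2.782 2.924 -1.718
v -1.402 2.257 -2.561
v -2.767 3.12 -1.97
v -1.463 2.363 -2.856
v -2.828 3.227 -2.266
v -1.589 2.364 -3.15
v -2.954 3.228 -2.56
v -1.763 2.259 -3.398
v -3.128 3.123 -2.807
v -1.957 2.064 -3.561
v -3.322 2.928 -2.97
v -2.142 1.809 -3.615
v -3.507 2.672 -3.025
v -2.29 1.532 -3.553
v -3.655 2.396 -2.962
v -2.378 1.276 -3.382
v -3.743 2.14 -2.791
v -2.393 1.08 -3.13
v -3.758 1.943 -2.539
v -2.332 0.973 -2.834
v -3.697 1.837 -2.244
v -2.206 0.972 -2.54
v -3.571 1.836 -1.95
v -2.032 1.077 -2.293
v -3.397 1.941 -1.702
v -1.838 1.272 -2.13
v -3.203 2.136 -1.539
v -1.653 1.528 -2.075
v -3.018 2.391 -1.485
v -0.893 2.832 -3.769
v 0.354 1.514 -2.655
v -1.402 3.683 -2.195
v -0.154 2.365 -1.08
v 0.114 3.675 -3.9
v 1.362 2.357 -2.785
v -0.394 4.526 -2.325
v 0.853 3.208 -1.211
v -2.274 -4.354 -0.756
v -2.509 -3.958 0.598
v -0.808 -2.781 -0.961
v -1.044 -2.385 0.393
v -1.336 -5.175 -0.353
v -1.572 -4.779 1.001
v 0.129 -3.602 -0.558
v -0.106 -3.206 0.796
v -4.088 -1.196 -2.129
v -3.467 -0.667 -2.207
v -2.531 -1.574 -0.909
v -3.152 -2.104 -0.831
v -3.674 -0.512 -1.949
v -2.738 -1.419 -0.651
v -3.963 -0.492 -1.727
v -3.027 -1.4 -0.429
v -4.277 -0.613 -1.585
v -3.341 -1.52 -0.287
v -4.553 -0.848 -1.55
v -3.617 -1.756 -0.252
v -4.738 -1.153 -1.63
v -3.801 -2.06 -0.332
v -4.793 -1.466 -1.809
v -3.857 -2.374 -0.511
v -4.709 -1.726 -2.051
v -3.773 -2.633 -0.753
v -4.502 -1.881 -2.309
v -3.566 -2.788 -1.011
v -4.213 -1.9 -2.531
v -3.277 -2.808 -1.233
v -3.899 -1.78 -2.673
v -2.963 -2.687 -1.375
v -3.623 -1.544 -2.708
v -2.687 -2.452 -1.41
v -3.439 -1.24 -2.628
v -2.502 -2.147 -1.33
v -3.383 -0.926 -2.449
v -2.447 -1.834 -1.151
v 3.257 3.001 0.974
v 4.391 2.945 0.473
v 3.289 1.015 1.267
v 4.423 0.959 0.766
v 4.258 1.506 1.867
v 4.238 2.734 1.686
v 3.442 1.226 0.054
v 3.422 2.454 -0.127
v 4.505 1.848 -0.096
v 5.009 2.022 1.025
v 2.671 1.938 0.715
v 3.175 2.112 1.836
v 3.821 3.147 0.698
v 3.859 0.813 1.042
v 3.762 1.134 1.689
v 4.428 1.102 1.395
v 3.731 3.023 1.411
v 4.398 2.99 1.116
v 4.319 2.145 1.936
v 3.282 0.97 0.624
v 3.949 0.937 0.329
v 3.252 2.858 0.345
v 3.918 2.826 0.051
v 3.361 1.815 -0.196
v 4.555 2.47 0.069
v 4.573 1.303 0.241
v 3.997 1.46 -0.177
v 3.985 2.181 -0.284
v 4.851 2.572 0.728
v 4.87 1.405 0.899
v 4.773 1.726 1.547
v 4.761 2.448 1.441
v 4.918 1.927 0.393
v 2.81 2.555 0.841
v 2.829 1.388 1.012
v 2.919 1.512 0.299
v 2.907 2.234 0.193
v 3.107 2.657 1.499
v 3.125 1.49 1.671
v 3.695 1.779 2.024
v 3.683 2.5 1.917
v 2.762 2.033 1.347
f 2 1 5
f 2 5 3
f 3 5 6
f 3 6 4
f 5 1 7
f 5 7 6
f 6 7 8
f 6 8 4
f 7 1 9
f 7 9 8
f 8 9 10
f 8 10 4
f 9 1 11
f 9 11 10
f 10 11 12
f 10 12 4
f 11 1 13
f 11 13 12
f 12 13 14
f 12 14 4
f 13 1 15
f 13 15 14
f 14 15 16
f 14 16 4
f 15 1 17
f 15 17 16
f 16 17 18
f 16 18 4
f 17 1 19
f 17 19 18
f 18 19 20
f 18 20 4
f 19 1 21
f 19 21 20
f 20 21 22
f 20 22 4
f 21 1 23
f 21 23 22
f 22 23 24
f 22 24 4
f 23 1 25
f 23 25 24
f 24 25 26
f 24 26 4
f 25 1 27
f 25 27 26
f 26 27 28
f 26 28 4
f 27 1 29
f 27 29 28
f 28 29 30
f 28 30 4
f 29 1 31
f 29 31 30
f 30 31 32
f 30 32 4
f 31 1 33
f 31 33 32
f 32 33 34
f 32 34 4
f 33 1 2
f 33 2 34
f 34 2 3
f 34 3 4
f 36 38 35
f 39 36 35
f 35 38 37
f 37 39 35
f 36 42 38
f 40 36 39
f 40 42 36
f 38 42 37
f 41 39 37
f 37 42 41
f 41 40 39
f 42 40 41
f 44 46 43
f 47 44 43
f 43 46 45
f 45 47 43
f 44 50 46
f 48 44 47
f 48 50 44
f 46 50 45
f 49 47 45
f 45 50 49
f 49 48 47
f 50 48 49
f 52 51 55
f 52 55 53
f 53 55 56
f 53 56 54
f 55 51 57
f 55 57 56
f 56 57 58
f 56 58 54
f 57 51 59
f 57 59 58
f 58 59 60
f 58 60 54
f 59 51 61
f 59 61 60
f 60 61 62
f 60 62 54
f 61 51 63
f 61 63 62
f 62 63 64
f 62 64 54
f 63 51 65
f 63 65 64
f 64 65 66
f 64 66 54
f 65 51 67
f 65 67 66
f 66 67 68
f 66 68 54
f 67 51 69
f 67 69 68
f 68 69 70
f 68 70 54
f 69 51 71
f 69 71 70
f 70 71 72
f 70 72 54
f 71 51 73
f 71 73 72
f 72 73 74
f 72 74 54
f 73 51 75
f 73 75 74
f 74 75 76
f 74 76 54
f 75 51 77
f 75 77 76
f 76 77 78
f 76 78 54
f 77 51 79
f 77 79 78
f 78 79 80
f 78 80 54
f 79 51 52
f 79 52 80
f 80 52 53
f 80 53 54
f 81 118 97
f 118 92 121
f 97 121 86
f 118 121 97
f 81 97 93
f 97 86 98
f 93 98 82
f 97 98 93
f 81 93 102
f 93 82 103
f 102 103 88
f 93 103 102
f 81 102 114
f 102 88 117
f 114 117 91
f 102 117 114
f 81 114 118
f 114 91 122
f 118 122 92
f 114 122 118
f 82 98 109
f 98 86 112
f 109 112 90
f 98 112 109
f 86 121 99
f 121 92 120
f 99 120 85
f 121 120 99
f 92 122 119
f 122 91 115
f 119 115 83
f 122 115 119
f 91 117 116
f 117 88 104
f 116 104 87
f 117 104 116
f 88 103 108
f 103 82 105
f 108 105 89
f 103 105 108
f 84 110 96
f 110 90 111
f 96 111 85
f 110 111 96
f 84 96 94
f 96 85 95
f 94 95 83
f 96 95 94
f 84 94 101
f 94 83 100
f 101 100 87
f 94 100 101
f 84 101 106
f 101 87 107
f 106 107 89
f 101 107 106
f 84 106 110
f 106 89 113
f 110 113 90
f 106 113 110
f 85 111 99
f 111 90 112
f 99 112 86
f 111 112 99
f 83 95 119
f 95 85 120
f 119 120 92
f 95 120 119
f 87 100 116
f 100 83 115
f 116 115 91
f 100 115 116
f 89 107 108
f 107 87 104
f 108 104 88
f 107 104 108
f 90 113 109
f 113 89 105
f 109 105 82
f 113 105 109



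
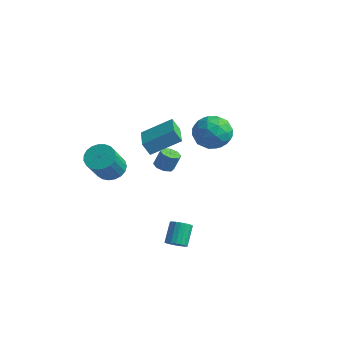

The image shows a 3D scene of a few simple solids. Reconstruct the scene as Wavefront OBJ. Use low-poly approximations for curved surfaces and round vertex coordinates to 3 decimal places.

v -1.667 -0.67 2.443
v -2.059 -0.873 3.193
v -0.563 0.652 3.379
v -0.955 0.449 4.129
v -0.185 -2.169 2.811
v -0.577 -2.372 3.561
v 0.919 -0.847 3.747
v 0.527 -1.05 4.497
v -1.218 4.557 0.823
v -0.046 4.529 1.261
v -1.674 2.931 1.939
v -0.502 2.903 2.377
v -1.272 3.83 2.712
v -0.991 4.835 2.022
v -0.729 2.625 1.178
v -0.448 3.63 0.488
v 0.256 3.335 1.48
v -0.08 4.079 2.428
v -1.64 3.381 0.772
v -1.976 4.125 1.72
v -0.592 4.686 0.944
v -1.128 2.774 2.256
v -1.581 3.319 2.453
v -0.892 3.302 2.71
v -1.148 4.866 1.392
v -0.459 4.849 1.649
v -1.179 4.438 2.502
v -1.261 2.611 1.551
v -0.572 2.594 1.808
v -0.828 4.158 0.49
v -0.139 4.141 0.747
v -0.541 3.022 0.698
v 0.274 3.968 1.33
v 0.007 3.012 1.986
v -0.127 2.848 1.281
v 0.038 3.439 0.876
v 0.077 4.405 1.887
v -0.191 3.449 2.543
v -0.644 3.994 2.74
v -0.478 4.585 2.335
v 0.255 3.703 2.016
v -1.529 4.011 0.657
v -1.797 3.055 1.313
v -1.242 2.875 0.865
v -1.076 3.466 0.46
v -1.727 4.448 1.214
v -1.994 3.492 1.87
v -1.758 4.021 2.324
v -1.593 4.612 1.919
v -1.975 3.757 1.184
v 2.259 -2.808 -2.959
v 2.577 -3.161 -2.53
v 2.179 -2.286 -1.513
v 1.861 -1.932 -1.941
v 2.773 -2.973 -2.615
v 2.375 -2.098 -1.598
v 2.867 -2.753 -2.768
v 2.469 -1.877 -1.751
v 2.842 -2.543 -2.959
v 2.444 -1.667 -1.942
v 2.7 -2.386 -3.15
v 2.302 -1.51 -2.133
v 2.472 -2.312 -3.303
v 2.073 -1.436 -2.285
v 2.201 -2.336 -3.387
v 1.803 -1.461 -2.37
v 1.941 -2.454 -3.387
v 1.543 -1.579 -2.37
v 1.745 -2.642 -3.302
v 1.347 -1.767 -2.285
v 1.651 -2.863 -3.149
v 1.253 -1.987 -2.132
v 1.676 -3.073 -2.958
v 1.278 -2.197 -1.941
v 1.818 -3.23 -2.767
v 1.42 -2.354 -1.75
v 2.047 -3.304 -2.615
v 1.648 -2.428 -1.597
v 2.317 -3.279 -2.53
v 1.919 -2.404 -1.513
v -2.918 -2.429 0.733
v -2.427 -1.757 1.125
v -2.032 -2.998 2.759
v -2.522 -3.671 2.367
v -2.778 -1.689 1.261
v -2.382 -2.931 2.895
v -3.153 -1.749 1.306
v -2.758 -2.991 2.94
v -3.487 -1.927 1.252
v -3.092 -3.168 2.886
v -3.723 -2.191 1.108
v -3.328 -3.433 2.743
v -3.82 -2.497 0.899
v -3.425 -3.738 2.534
v -3.76 -2.791 0.662
v -3.365 -4.032 2.296
v -3.555 -3.022 0.437
v -3.16 -4.264 2.071
v -3.24 -3.151 0.262
v -2.845 -4.393 1.897
v -2.869 -3.155 0.17
v -2.474 -4.397 1.804
v -2.506 -3.034 0.174
v -2.111 -4.275 1.809
v -2.215 -2.808 0.276
v -1.82 -4.049 1.91
v -2.045 -2.516 0.456
v -1.649 -3.758 2.09
v -2.025 -2.21 0.684
v -1.63 -3.451 2.318
v -2.161 -1.941 0.921
v -1.766 -3.183 2.555
v -2.445 1.374 -0.794
v -2.009 0.919 -0.778
v -1.74 1.211 0.269
v -2.175 1.666 0.254
v -1.833 1.338 -0.941
v -1.564 1.63 0.107
v -2.015 1.777 -1.017
v -1.746 2.07 0.031
v -2.449 1.981 -0.962
v -2.18 2.273 0.085
v -2.88 1.829 -0.809
v -2.611 2.121 0.238
v -3.056 1.41 -0.647
v -2.787 1.702 0.401
v -2.874 0.97 -0.571
v -2.605 1.263 0.477
v -2.44 0.767 -0.625
v -2.171 1.059 0.422
f 2 4 1
f 5 2 1
f 1 4 3
f 3 5 1
f 2 8 4
f 6 2 5
f 6 8 2
f 4 8 3
f 7 5 3
f 3 8 7
f 7 6 5
f 8 6 7
f 9 46 25
f 46 20 49
f 25 49 14
f 46 49 25
f 9 25 21
f 25 14 26
f 21 26 10
f 25 26 21
f 9 21 30
f 21 10 31
f 30 31 16
f 21 31 30
f 9 30 42
f 30 16 45
f 42 45 19
f 30 45 42
f 9 42 46
f 42 19 50
f 46 50 20
f 42 50 46
f 10 26 37
f 26 14 40
f 37 40 18
f 26 40 37
f 14 49 27
f 49 20 48
f 27 48 13
f 49 48 27
f 20 50 47
f 50 19 43
f 47 43 11
f 50 43 47
f 19 45 44
f 45 16 32
f 44 32 15
f 45 32 44
f 16 31 36
f 31 10 33
f 36 33 17
f 31 33 36
f 12 38 24
f 38 18 39
f 24 39 13
f 38 39 24
f 12 24 22
f 24 13 23
f 22 23 11
f 24 23 22
f 12 22 29
f 22 11 28
f 29 28 15
f 22 28 29
f 12 29 34
f 29 15 35
f 34 35 17
f 29 35 34
f 12 34 38
f 34 17 41
f 38 41 18
f 34 41 38
f 13 39 27
f 39 18 40
f 27 40 14
f 39 40 27
f 11 23 47
f 23 13 48
f 47 48 20
f 23 48 47
f 15 28 44
f 28 11 43
f 44 43 19
f 28 43 44
f 17 35 36
f 35 15 32
f 36 32 16
f 35 32 36
f 18 41 37
f 41 17 33
f 37 33 10
f 41 33 37
f 52 51 55
f 52 55 53
f 53 55 56
f 53 56 54
f 55 51 57
f 55 57 56
f 56 57 58
f 56 58 54
f 57 51 59
f 57 59 58
f 58 59 60
f 58 60 54
f 59 51 61
f 59 61 60
f 60 61 62
f 60 62 54
f 61 51 63
f 61 63 62
f 62 63 64
f 62 64 54
f 63 51 65
f 63 65 64
f 64 65 66
f 64 66 54
f 65 51 67
f 65 67 66
f 66 67 68
f 66 68 54
f 67 51 69
f 67 69 68
f 68 69 70
f 68 70 54
f 69 51 71
f 69 71 70
f 70 71 72
f 70 72 54
f 71 51 73
f 71 73 72
f 72 73 74
f 72 74 54
f 73 51 75
f 73 75 74
f 74 75 76
f 74 76 54
f 75 51 77
f 75 77 76
f 76 77 78
f 76 78 54
f 77 51 79
f 77 79 78
f 78 79 80
f 78 80 54
f 79 51 52
f 79 52 80
f 80 52 53
f 80 53 54
f 82 81 85
f 82 85 83
f 83 85 86
f 83 86 84
f 85 81 87
f 85 87 86
f 86 87 88
f 86 88 84
f 87 81 89
f 87 89 88
f 88 89 90
f 88 90 84
f 89 81 91
f 89 91 90
f 90 91 92
f 90 92 84
f 91 81 93
f 91 93 92
f 92 93 94
f 92 94 84
f 93 81 95
f 93 95 94
f 94 95 96
f 94 96 84
f 95 81 97
f 95 97 96
f 96 97 98
f 96 98 84
f 97 81 99
f 97 99 98
f 98 99 100
f 98 100 84
f 99 81 101
f 99 101 100
f 100 101 102
f 100 102 84
f 101 81 103
f 101 103 102
f 102 103 104
f 102 104 84
f 103 81 105
f 103 105 104
f 104 105 106
f 104 106 84
f 105 81 107
f 105 107 106
f 106 107 108
f 106 108 84
f 107 81 109
f 107 109 108
f 108 109 110
f 108 110 84
f 109 81 111
f 109 111 110
f 110 111 112
f 110 112 84
f 111 81 82
f 111 82 112
f 112 82 83
f 112 83 84
f 114 113 117
f 114 117 115
f 115 117 118
f 115 118 116
f 117 113 119
f 117 119 118
f 118 119 120
f 118 120 116
f 119 113 121
f 119 121 120
f 120 121 122
f 120 122 116
f 121 113 123
f 121 123 122
f 122 123 124
f 122 124 116
f 123 113 125
f 123 125 124
f 124 125 126
f 124 126 116
f 125 113 127
f 125 127 126
f 126 127 128
f 126 128 116
f 127 113 129
f 127 129 128
f 128 129 130
f 128 130 116
f 129 113 114
f 129 114 130
f 130 114 115
f 130 115 116



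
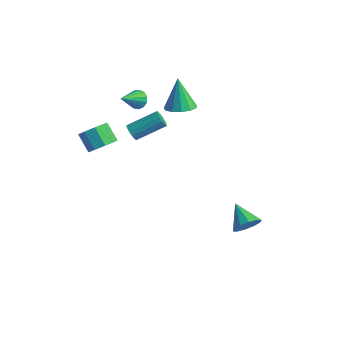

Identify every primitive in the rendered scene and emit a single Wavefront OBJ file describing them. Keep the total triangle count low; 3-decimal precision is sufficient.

v -2.994 -3.088 1.22
v -2.371 -2.859 1.812
v -3.283 -2.604 2.673
v -3.906 -2.832 2.08
v -2.539 -2.372 1.489
v -3.451 -2.117 2.35
v -2.92 -2.219 1.04
v -3.833 -1.964 1.901
v -3.336 -2.473 0.675
v -4.248 -2.218 1.536
v -3.592 -3.014 0.564
v -4.504 -2.759 1.425
v -3.568 -3.59 0.761
v -4.48 -3.335 1.621
v -3.275 -3.931 1.172
v -4.187 -3.675 2.033
v -2.851 -3.877 1.605
v -3.763 -3.622 2.466
v -2.494 -3.454 1.858
v -3.406 -3.199 2.719
v 4.138 0.558 -4.387
v 4.645 0.762 -3.71
v 2.862 1.162 -3.613
v 4.64 1.182 -4.046
v 4.443 1.363 -4.512
v 4.13 1.237 -4.93
v 3.82 0.852 -5.141
v 3.631 0.355 -5.064
v 3.636 -0.065 -4.728
v 3.833 -0.247 -4.262
v 4.146 -0.121 -3.843
v 4.456 0.264 -3.632
v -1.549 1.91 1.921
v -0.701 1.714 2.246
v -2.151 2.43 3.799
v -0.693 2.22 2.109
v -0.957 2.627 1.912
v -1.409 2.807 1.717
v -1.906 2.702 1.587
v -2.289 2.345 1.563
v -2.438 1.851 1.653
v -2.304 1.375 1.827
v -1.931 1.069 2.031
v -1.437 1.03 2.2
v -0.978 1.271 2.28
v -3.735 0.868 2.176
v -3.401 0.532 1.73
v -3.865 -0.468 3.084
v -3.154 0.667 1.964
v -3.091 0.866 2.266
v -3.233 1.065 2.538
v -3.534 1.202 2.696
v -3.899 1.232 2.688
v -4.212 1.147 2.518
v -4.373 0.973 2.239
v -4.332 0.765 1.94
v -4.101 0.59 1.716
v -3.754 0.503 1.638
v -3.722 0.262 -0.34
v -3.267 0.104 -0.644
v -2.202 1.479 0.237
v -2.658 1.638 0.54
v -3.399 0.311 -0.807
v -2.334 1.686 0.074
v -3.618 0.505 -0.846
v -2.553 1.88 0.035
v -3.865 0.634 -0.749
v -2.8 2.009 0.132
v -4.074 0.663 -0.542
v -3.009 2.039 0.339
v -4.188 0.585 -0.282
v -3.123 1.961 0.599
v -4.178 0.421 -0.037
v -3.113 1.796 0.844
v -4.046 0.214 0.126
v -2.981 1.589 1.007
v -3.827 0.02 0.165
v -2.762 1.395 1.046
v -3.58 -0.109 0.068
v -2.515 1.266 0.949
v -3.371 -0.139 -0.139
v -2.306 1.237 0.742
v -3.257 -0.061 -0.399
v -2.192 1.315 0.482
f 2 1 5
f 2 5 3
f 3 5 6
f 3 6 4
f 5 1 7
f 5 7 6
f 6 7 8
f 6 8 4
f 7 1 9
f 7 9 8
f 8 9 10
f 8 10 4
f 9 1 11
f 9 11 10
f 10 11 12
f 10 12 4
f 11 1 13
f 11 13 12
f 12 13 14
f 12 14 4
f 13 1 15
f 13 15 14
f 14 15 16
f 14 16 4
f 15 1 17
f 15 17 16
f 16 17 18
f 16 18 4
f 17 1 19
f 17 19 18
f 18 19 20
f 18 20 4
f 19 1 2
f 19 2 20
f 20 2 3
f 20 3 4
f 22 21 24
f 22 24 23
f 24 21 25
f 24 25 23
f 25 21 26
f 25 26 23
f 26 21 27
f 26 27 23
f 27 21 28
f 27 28 23
f 28 21 29
f 28 29 23
f 29 21 30
f 29 30 23
f 30 21 31
f 30 31 23
f 31 21 32
f 31 32 23
f 32 21 22
f 32 22 23
f 34 33 36
f 34 36 35
f 36 33 37
f 36 37 35
f 37 33 38
f 37 38 35
f 38 33 39
f 38 39 35
f 39 33 40
f 39 40 35
f 40 33 41
f 40 41 35
f 41 33 42
f 41 42 35
f 42 33 43
f 42 43 35
f 43 33 44
f 43 44 35
f 44 33 45
f 44 45 35
f 45 33 34
f 45 34 35
f 47 46 49
f 47 49 48
f 49 46 50
f 49 50 48
f 50 46 51
f 50 51 48
f 51 46 52
f 51 52 48
f 52 46 53
f 52 53 48
f 53 46 54
f 53 54 48
f 54 46 55
f 54 55 48
f 55 46 56
f 55 56 48
f 56 46 57
f 56 57 48
f 57 46 58
f 57 58 48
f 58 46 47
f 58 47 48
f 60 59 63
f 60 63 61
f 61 63 64
f 61 64 62
f 63 59 65
f 63 65 64
f 64 65 66
f 64 66 62
f 65 59 67
f 65 67 66
f 66 67 68
f 66 68 62
f 67 59 69
f 67 69 68
f 68 69 70
f 68 70 62
f 69 59 71
f 69 71 70
f 70 71 72
f 70 72 62
f 71 59 73
f 71 73 72
f 72 73 74
f 72 74 62
f 73 59 75
f 73 75 74
f 74 75 76
f 74 76 62
f 75 59 77
f 75 77 76
f 76 77 78
f 76 78 62
f 77 59 79
f 77 79 78
f 78 79 80
f 78 80 62
f 79 59 81
f 79 81 80
f 80 81 82
f 80 82 62
f 81 59 83
f 81 83 82
f 82 83 84
f 82 84 62
f 83 59 60
f 83 60 84
f 84 60 61
f 84 61 62



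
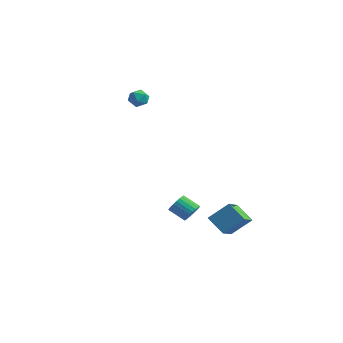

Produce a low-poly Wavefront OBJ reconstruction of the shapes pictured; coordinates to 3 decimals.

v 4.157 2.333 -3.784
v 3.117 2.301 -2.988
v 3.634 3.552 -4.419
v 2.594 3.52 -3.623
v 4.886 3.16 -2.797
v 3.846 3.128 -2.001
v 4.363 4.379 -3.432
v 3.323 4.347 -2.636
v 2.885 1.378 -2.422
v 3.27 1.22 -1.962
v 2.419 0.904 -1.358
v 2.035 1.062 -1.818
v 3.224 1.451 -1.907
v 2.373 1.135 -1.304
v 3.125 1.67 -1.931
v 2.275 1.355 -1.327
v 2.991 1.846 -2.029
v 2.14 1.53 -1.425
v 2.84 1.95 -2.187
v 1.989 1.634 -1.583
v 2.696 1.967 -2.381
v 1.845 1.651 -1.777
v 2.581 1.894 -2.581
v 1.73 1.578 -1.977
v 2.512 1.743 -2.757
v 1.662 1.427 -2.153
v 2.501 1.536 -2.882
v 1.65 1.22 -2.278
v 2.547 1.305 -2.936
v 1.696 0.989 -2.333
v 2.645 1.085 -2.913
v 1.795 0.77 -2.309
v 2.78 0.91 -2.815
v 1.929 0.594 -2.211
v 2.931 0.806 -2.657
v 2.08 0.49 -2.053
v 3.075 0.789 -2.463
v 2.224 0.473 -1.859
v 3.19 0.862 -2.263
v 2.339 0.546 -1.659
v 3.258 1.013 -2.087
v 2.408 0.697 -1.483
v -2.895 3.642 3.337
v -2.354 3.372 3.581
v -3.466 3.188 4.099
v -2.925 2.918 4.343
v -3.014 3.563 4.382
v -2.661 3.844 3.911
v -3.159 2.716 3.769
v -2.806 2.997 3.298
v -2.517 2.8 3.848
v -2.427 3.324 4.227
v -3.393 3.236 3.453
v -3.303 3.76 3.832
f 2 4 1
f 5 2 1
f 1 4 3
f 3 5 1
f 2 8 4
f 6 2 5
f 6 8 2
f 4 8 3
f 7 5 3
f 3 8 7
f 7 6 5
f 8 6 7
f 10 9 13
f 10 13 11
f 11 13 14
f 11 14 12
f 13 9 15
f 13 15 14
f 14 15 16
f 14 16 12
f 15 9 17
f 15 17 16
f 16 17 18
f 16 18 12
f 17 9 19
f 17 19 18
f 18 19 20
f 18 20 12
f 19 9 21
f 19 21 20
f 20 21 22
f 20 22 12
f 21 9 23
f 21 23 22
f 22 23 24
f 22 24 12
f 23 9 25
f 23 25 24
f 24 25 26
f 24 26 12
f 25 9 27
f 25 27 26
f 26 27 28
f 26 28 12
f 27 9 29
f 27 29 28
f 28 29 30
f 28 30 12
f 29 9 31
f 29 31 30
f 30 31 32
f 30 32 12
f 31 9 33
f 31 33 32
f 32 33 34
f 32 34 12
f 33 9 35
f 33 35 34
f 34 35 36
f 34 36 12
f 35 9 37
f 35 37 36
f 36 37 38
f 36 38 12
f 37 9 39
f 37 39 38
f 38 39 40
f 38 40 12
f 39 9 41
f 39 41 40
f 40 41 42
f 40 42 12
f 41 9 10
f 41 10 42
f 42 10 11
f 42 11 12
f 43 54 48
f 43 48 44
f 43 44 50
f 43 50 53
f 43 53 54
f 44 48 52
f 48 54 47
f 54 53 45
f 53 50 49
f 50 44 51
f 46 52 47
f 46 47 45
f 46 45 49
f 46 49 51
f 46 51 52
f 47 52 48
f 45 47 54
f 49 45 53
f 51 49 50
f 52 51 44



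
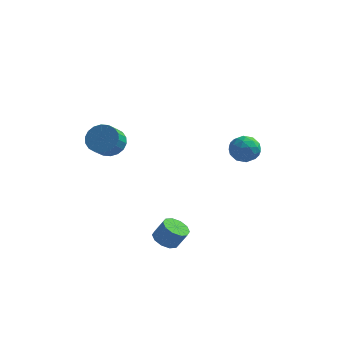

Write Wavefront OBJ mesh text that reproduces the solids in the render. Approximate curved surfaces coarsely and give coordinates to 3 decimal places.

v 3.907 3.22 -1.096
v 4.372 3.105 -0.329
v 3.308 1.895 -0.931
v 3.773 1.78 -0.164
v 3.103 2.387 -0.201
v 3.473 3.206 -0.302
v 4.207 1.794 -0.958
v 4.577 2.613 -1.059
v 4.557 2.224 -0.243
v 3.875 2.59 0.225
v 3.805 2.41 -1.485
v 3.123 2.776 -1.017
v 4.192 3.279 -0.727
v 3.488 1.721 -0.533
v 3.095 2.078 -0.555
v 3.368 2.01 -0.104
v 3.664 3.338 -0.711
v 3.937 3.27 -0.26
v 3.192 2.848 -0.185
v 3.743 1.73 -1
v 4.016 1.662 -0.549
v 4.312 2.99 -1.156
v 4.585 2.922 -0.705
v 4.488 2.152 -1.075
v 4.574 2.694 -0.226
v 4.222 1.915 -0.129
v 4.477 1.923 -0.595
v 4.694 2.404 -0.655
v 4.173 2.909 0.049
v 3.821 2.13 0.146
v 3.428 2.486 0.125
v 3.645 2.968 0.065
v 4.282 2.391 0.1
v 3.859 2.87 -1.406
v 3.507 2.091 -1.309
v 4.035 2.032 -1.325
v 4.252 2.514 -1.385
v 3.458 3.085 -1.131
v 3.106 2.306 -1.034
v 2.986 2.596 -0.605
v 3.203 3.077 -0.665
v 3.398 2.609 -1.36
v 1.124 -3.099 -4.457
v 1.755 -2.89 -4.826
v 2.306 -2.833 -3.853
v 1.676 -3.041 -3.483
v 1.517 -2.501 -4.714
v 2.068 -2.444 -3.741
v 1.129 -2.34 -4.504
v 1.681 -2.283 -3.531
v 0.739 -2.469 -4.275
v 1.291 -2.412 -3.302
v 0.497 -2.838 -4.116
v 1.048 -2.781 -3.143
v 0.494 -3.307 -4.087
v 1.045 -3.25 -3.114
v 0.732 -3.696 -4.199
v 1.283 -3.639 -3.226
v 1.119 -3.857 -4.409
v 1.671 -3.8 -3.436
v 1.509 -3.728 -4.638
v 2.061 -3.671 -3.665
v 1.752 -3.359 -4.797
v 2.303 -3.302 -3.824
v -1.641 -3.238 2.232
v -1.103 -2.847 2.808
v -1.24 -3.711 3.523
v -1.779 -4.102 2.948
v -1.454 -2.707 2.909
v -1.592 -3.571 3.624
v -1.843 -2.673 2.876
v -1.98 -3.537 3.591
v -2.192 -2.75 2.715
v -2.329 -3.614 3.431
v -2.432 -2.924 2.459
v -2.569 -3.788 3.175
v -2.515 -3.161 2.158
v -2.652 -4.024 2.874
v -2.425 -3.412 1.872
v -2.562 -4.276 2.587
v -2.18 -3.629 1.657
v -2.317 -4.493 2.372
v -1.828 -3.769 1.556
v -1.966 -4.633 2.271
v -1.44 -3.803 1.589
v -1.577 -4.667 2.304
v -1.091 -3.726 1.749
v -1.228 -4.59 2.465
v -0.851 -3.552 2.005
v -0.988 -4.416 2.721
v -0.768 -3.316 2.306
v -0.905 -4.179 3.022
v -0.858 -3.064 2.593
v -0.995 -3.928 3.308
f 1 38 17
f 38 12 41
f 17 41 6
f 38 41 17
f 1 17 13
f 17 6 18
f 13 18 2
f 17 18 13
f 1 13 22
f 13 2 23
f 22 23 8
f 13 23 22
f 1 22 34
f 22 8 37
f 34 37 11
f 22 37 34
f 1 34 38
f 34 11 42
f 38 42 12
f 34 42 38
f 2 18 29
f 18 6 32
f 29 32 10
f 18 32 29
f 6 41 19
f 41 12 40
f 19 40 5
f 41 40 19
f 12 42 39
f 42 11 35
f 39 35 3
f 42 35 39
f 11 37 36
f 37 8 24
f 36 24 7
f 37 24 36
f 8 23 28
f 23 2 25
f 28 25 9
f 23 25 28
f 4 30 16
f 30 10 31
f 16 31 5
f 30 31 16
f 4 16 14
f 16 5 15
f 14 15 3
f 16 15 14
f 4 14 21
f 14 3 20
f 21 20 7
f 14 20 21
f 4 21 26
f 21 7 27
f 26 27 9
f 21 27 26
f 4 26 30
f 26 9 33
f 30 33 10
f 26 33 30
f 5 31 19
f 31 10 32
f 19 32 6
f 31 32 19
f 3 15 39
f 15 5 40
f 39 40 12
f 15 40 39
f 7 20 36
f 20 3 35
f 36 35 11
f 20 35 36
f 9 27 28
f 27 7 24
f 28 24 8
f 27 24 28
f 10 33 29
f 33 9 25
f 29 25 2
f 33 25 29
f 44 43 47
f 44 47 45
f 45 47 48
f 45 48 46
f 47 43 49
f 47 49 48
f 48 49 50
f 48 50 46
f 49 43 51
f 49 51 50
f 50 51 52
f 50 52 46
f 51 43 53
f 51 53 52
f 52 53 54
f 52 54 46
f 53 43 55
f 53 55 54
f 54 55 56
f 54 56 46
f 55 43 57
f 55 57 56
f 56 57 58
f 56 58 46
f 57 43 59
f 57 59 58
f 58 59 60
f 58 60 46
f 59 43 61
f 59 61 60
f 60 61 62
f 60 62 46
f 61 43 63
f 61 63 62
f 62 63 64
f 62 64 46
f 63 43 44
f 63 44 64
f 64 44 45
f 64 45 46
f 66 65 69
f 66 69 67
f 67 69 70
f 67 70 68
f 69 65 71
f 69 71 70
f 70 71 72
f 70 72 68
f 71 65 73
f 71 73 72
f 72 73 74
f 72 74 68
f 73 65 75
f 73 75 74
f 74 75 76
f 74 76 68
f 75 65 77
f 75 77 76
f 76 77 78
f 76 78 68
f 77 65 79
f 77 79 78
f 78 79 80
f 78 80 68
f 79 65 81
f 79 81 80
f 80 81 82
f 80 82 68
f 81 65 83
f 81 83 82
f 82 83 84
f 82 84 68
f 83 65 85
f 83 85 84
f 84 85 86
f 84 86 68
f 85 65 87
f 85 87 86
f 86 87 88
f 86 88 68
f 87 65 89
f 87 89 88
f 88 89 90
f 88 90 68
f 89 65 91
f 89 91 90
f 90 91 92
f 90 92 68
f 91 65 93
f 91 93 92
f 92 93 94
f 92 94 68
f 93 65 66
f 93 66 94
f 94 66 67
f 94 67 68



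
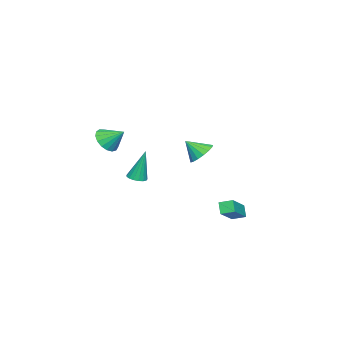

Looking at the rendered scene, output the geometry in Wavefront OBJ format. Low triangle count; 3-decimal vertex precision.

v -3.744 -0.524 -0.973
v -3.294 0.131 -0.49
v -3.456 -1.436 -0.007
v -3.712 0.157 -0.34
v -4.138 0.027 -0.336
v -4.473 -0.229 -0.478
v -4.642 -0.552 -0.733
v -4.605 -0.869 -1.043
v -4.37 -1.107 -1.337
v -3.992 -1.211 -1.548
v -3.557 -1.158 -1.627
v -3.165 -0.959 -1.557
v -2.906 -0.661 -1.352
v -2.838 -0.331 -1.061
v -2.978 -0.046 -0.75
v -1.769 -3.762 -2.743
v -1.147 -3.675 -2.704
v -1.971 -3.278 -0.617
v -1.253 -3.403 -2.776
v -1.478 -3.212 -2.841
v -1.77 -3.148 -2.883
v -2.061 -3.225 -2.893
v -2.286 -3.424 -2.869
v -2.392 -3.701 -2.816
v -2.356 -3.992 -2.746
v -2.185 -4.231 -2.676
v -1.919 -4.362 -2.621
v -1.619 -4.356 -2.594
v -1.353 -4.213 -2.601
v -1.183 -3.968 -2.641
v 3.942 -2.743 2.272
v 4.275 -2.259 1.617
v 3.958 -1.677 3.068
v 3.859 -2.219 1.571
v 3.461 -2.298 1.685
v 3.174 -2.48 1.934
v 3.063 -2.721 2.261
v 3.153 -2.968 2.59
v 3.424 -3.163 2.846
v 3.814 -3.262 2.971
v 4.233 -3.242 2.936
v 4.586 -3.108 2.749
v 4.791 -2.89 2.453
v 4.802 -2.638 2.115
v 4.616 -2.411 1.814
v -0.534 2.798 -4.467
v -0.956 2.497 -3.793
v -0.697 3.593 -4.215
v -1.12 3.292 -3.541
v 1.1 2.808 -3.439
v 0.677 2.507 -2.765
v 0.936 3.603 -3.187
v 0.514 3.302 -2.513
f 2 1 4
f 2 4 3
f 4 1 5
f 4 5 3
f 5 1 6
f 5 6 3
f 6 1 7
f 6 7 3
f 7 1 8
f 7 8 3
f 8 1 9
f 8 9 3
f 9 1 10
f 9 10 3
f 10 1 11
f 10 11 3
f 11 1 12
f 11 12 3
f 12 1 13
f 12 13 3
f 13 1 14
f 13 14 3
f 14 1 15
f 14 15 3
f 15 1 2
f 15 2 3
f 17 16 19
f 17 19 18
f 19 16 20
f 19 20 18
f 20 16 21
f 20 21 18
f 21 16 22
f 21 22 18
f 22 16 23
f 22 23 18
f 23 16 24
f 23 24 18
f 24 16 25
f 24 25 18
f 25 16 26
f 25 26 18
f 26 16 27
f 26 27 18
f 27 16 28
f 27 28 18
f 28 16 29
f 28 29 18
f 29 16 30
f 29 30 18
f 30 16 17
f 30 17 18
f 32 31 34
f 32 34 33
f 34 31 35
f 34 35 33
f 35 31 36
f 35 36 33
f 36 31 37
f 36 37 33
f 37 31 38
f 37 38 33
f 38 31 39
f 38 39 33
f 39 31 40
f 39 40 33
f 40 31 41
f 40 41 33
f 41 31 42
f 41 42 33
f 42 31 43
f 42 43 33
f 43 31 44
f 43 44 33
f 44 31 45
f 44 45 33
f 45 31 32
f 45 32 33
f 47 49 46
f 50 47 46
f 46 49 48
f 48 50 46
f 47 53 49
f 51 47 50
f 51 53 47
f 49 53 48
f 52 50 48
f 48 53 52
f 52 51 50
f 53 51 52



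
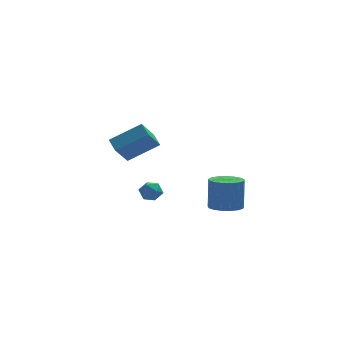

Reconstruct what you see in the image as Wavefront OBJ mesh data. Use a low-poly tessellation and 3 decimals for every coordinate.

v 0.643 -3.619 -2.641
v 1.564 -3.741 -2.681
v 1.698 -3.302 -0.919
v 0.777 -3.181 -0.879
v 1.509 -3.311 -2.783
v 1.643 -2.873 -1.022
v 1.255 -2.952 -2.853
v 1.389 -2.514 -1.092
v 0.861 -2.746 -2.875
v 0.995 -2.308 -1.113
v 0.417 -2.74 -2.842
v 0.551 -2.302 -1.081
v 0.025 -2.935 -2.764
v 0.159 -2.497 -1.002
v -0.226 -3.287 -2.657
v -0.092 -2.849 -0.896
v -0.277 -3.715 -2.547
v -0.143 -3.277 -0.785
v -0.118 -4.121 -2.458
v 0.016 -3.683 -0.696
v 0.215 -4.412 -2.411
v 0.35 -3.974 -0.649
v 0.647 -4.522 -2.416
v 0.781 -4.083 -0.655
v 1.077 -4.424 -2.473
v 1.212 -3.986 -0.712
v 1.408 -4.142 -2.569
v 1.543 -3.704 -0.807
v -3.344 -2.616 -1.51
v -2.727 -2.708 -1.257
v -3.613 -3.632 -1.223
v -2.996 -3.724 -0.97
v -3.424 -3.301 -0.667
v -3.258 -2.674 -0.845
v -3.082 -3.666 -1.635
v -2.916 -3.039 -1.813
v -2.565 -3.357 -1.334
v -2.777 -3.132 -0.737
v -3.563 -3.208 -1.743
v -3.775 -2.983 -1.146
v -3.854 2.737 -1.198
v -2.07 2.615 -0.115
v -4.015 3.621 -0.833
v -2.232 3.499 0.25
v -3.048 3.401 -2.45
v -1.265 3.279 -1.367
v -3.21 4.285 -2.085
v -1.426 4.163 -1.002
f 2 1 5
f 2 5 3
f 3 5 6
f 3 6 4
f 5 1 7
f 5 7 6
f 6 7 8
f 6 8 4
f 7 1 9
f 7 9 8
f 8 9 10
f 8 10 4
f 9 1 11
f 9 11 10
f 10 11 12
f 10 12 4
f 11 1 13
f 11 13 12
f 12 13 14
f 12 14 4
f 13 1 15
f 13 15 14
f 14 15 16
f 14 16 4
f 15 1 17
f 15 17 16
f 16 17 18
f 16 18 4
f 17 1 19
f 17 19 18
f 18 19 20
f 18 20 4
f 19 1 21
f 19 21 20
f 20 21 22
f 20 22 4
f 21 1 23
f 21 23 22
f 22 23 24
f 22 24 4
f 23 1 25
f 23 25 24
f 24 25 26
f 24 26 4
f 25 1 27
f 25 27 26
f 26 27 28
f 26 28 4
f 27 1 2
f 27 2 28
f 28 2 3
f 28 3 4
f 29 40 34
f 29 34 30
f 29 30 36
f 29 36 39
f 29 39 40
f 30 34 38
f 34 40 33
f 40 39 31
f 39 36 35
f 36 30 37
f 32 38 33
f 32 33 31
f 32 31 35
f 32 35 37
f 32 37 38
f 33 38 34
f 31 33 40
f 35 31 39
f 37 35 36
f 38 37 30
f 42 44 41
f 45 42 41
f 41 44 43
f 43 45 41
f 42 48 44
f 46 42 45
f 46 48 42
f 44 48 43
f 47 45 43
f 43 48 47
f 47 46 45
f 48 46 47

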